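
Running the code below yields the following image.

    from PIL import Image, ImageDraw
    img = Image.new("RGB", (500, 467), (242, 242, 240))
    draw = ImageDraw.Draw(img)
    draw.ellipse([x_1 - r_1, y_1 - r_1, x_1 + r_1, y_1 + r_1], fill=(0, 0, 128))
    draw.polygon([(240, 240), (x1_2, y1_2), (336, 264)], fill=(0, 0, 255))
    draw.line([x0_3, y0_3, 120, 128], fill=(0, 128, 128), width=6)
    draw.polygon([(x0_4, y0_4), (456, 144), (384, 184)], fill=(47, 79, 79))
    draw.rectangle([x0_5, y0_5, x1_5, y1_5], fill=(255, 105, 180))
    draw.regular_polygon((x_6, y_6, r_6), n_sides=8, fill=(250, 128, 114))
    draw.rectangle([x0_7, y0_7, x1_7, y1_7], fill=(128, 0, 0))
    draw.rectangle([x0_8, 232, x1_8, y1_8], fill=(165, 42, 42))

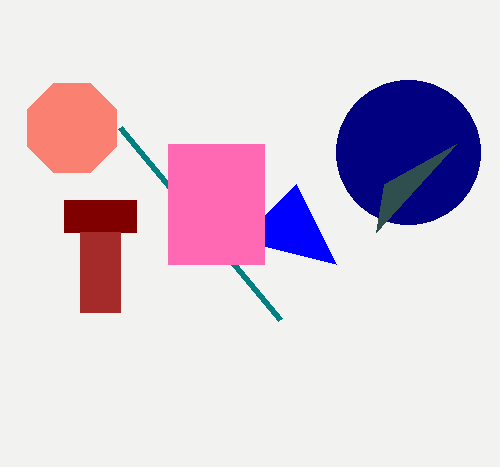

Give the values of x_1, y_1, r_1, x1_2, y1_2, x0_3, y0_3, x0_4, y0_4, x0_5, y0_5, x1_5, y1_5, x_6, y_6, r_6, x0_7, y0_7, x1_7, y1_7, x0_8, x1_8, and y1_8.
x_1 = 408
y_1 = 152
r_1 = 72
x1_2 = 296
y1_2 = 184
x0_3 = 280
y0_3 = 320
x0_4 = 376
y0_4 = 232
x0_5 = 168
y0_5 = 144
x1_5 = 264
y1_5 = 264
x_6 = 72
y_6 = 128
r_6 = 48
x0_7 = 64
y0_7 = 200
x1_7 = 136
y1_7 = 232
x0_8 = 80
x1_8 = 120
y1_8 = 312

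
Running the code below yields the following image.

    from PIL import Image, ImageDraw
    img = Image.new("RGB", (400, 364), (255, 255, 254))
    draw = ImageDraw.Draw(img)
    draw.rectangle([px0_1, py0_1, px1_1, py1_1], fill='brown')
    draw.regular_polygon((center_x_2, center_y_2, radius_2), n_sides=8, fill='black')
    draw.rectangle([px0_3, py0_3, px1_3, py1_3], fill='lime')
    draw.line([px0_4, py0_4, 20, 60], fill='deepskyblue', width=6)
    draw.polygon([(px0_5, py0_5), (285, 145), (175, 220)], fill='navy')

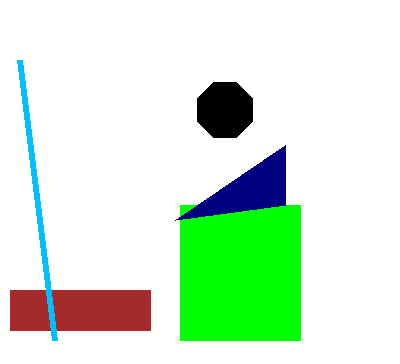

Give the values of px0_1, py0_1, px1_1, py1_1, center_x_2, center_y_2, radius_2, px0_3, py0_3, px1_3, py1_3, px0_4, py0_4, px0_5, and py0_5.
px0_1 = 10; py0_1 = 290; px1_1 = 150; py1_1 = 330; center_x_2 = 225; center_y_2 = 110; radius_2 = 30; px0_3 = 180; py0_3 = 205; px1_3 = 300; py1_3 = 340; px0_4 = 55; py0_4 = 340; px0_5 = 285; py0_5 = 205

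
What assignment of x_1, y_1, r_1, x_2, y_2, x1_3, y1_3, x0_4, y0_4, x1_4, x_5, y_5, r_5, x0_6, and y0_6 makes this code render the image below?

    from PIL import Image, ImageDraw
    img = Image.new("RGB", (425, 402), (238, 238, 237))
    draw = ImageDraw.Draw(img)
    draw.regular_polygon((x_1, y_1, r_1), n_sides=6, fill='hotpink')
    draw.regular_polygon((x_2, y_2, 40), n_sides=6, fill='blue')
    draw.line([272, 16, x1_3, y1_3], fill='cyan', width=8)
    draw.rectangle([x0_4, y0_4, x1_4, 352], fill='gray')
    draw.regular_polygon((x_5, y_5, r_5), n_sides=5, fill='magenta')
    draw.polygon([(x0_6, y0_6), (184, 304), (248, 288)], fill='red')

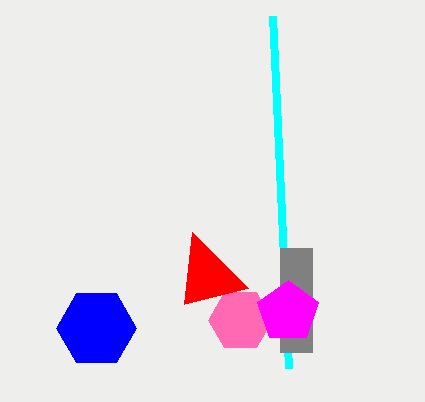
x_1 = 240; y_1 = 320; r_1 = 32; x_2 = 96; y_2 = 328; x1_3 = 288; y1_3 = 368; x0_4 = 280; y0_4 = 248; x1_4 = 312; x_5 = 288; y_5 = 312; r_5 = 32; x0_6 = 192; y0_6 = 232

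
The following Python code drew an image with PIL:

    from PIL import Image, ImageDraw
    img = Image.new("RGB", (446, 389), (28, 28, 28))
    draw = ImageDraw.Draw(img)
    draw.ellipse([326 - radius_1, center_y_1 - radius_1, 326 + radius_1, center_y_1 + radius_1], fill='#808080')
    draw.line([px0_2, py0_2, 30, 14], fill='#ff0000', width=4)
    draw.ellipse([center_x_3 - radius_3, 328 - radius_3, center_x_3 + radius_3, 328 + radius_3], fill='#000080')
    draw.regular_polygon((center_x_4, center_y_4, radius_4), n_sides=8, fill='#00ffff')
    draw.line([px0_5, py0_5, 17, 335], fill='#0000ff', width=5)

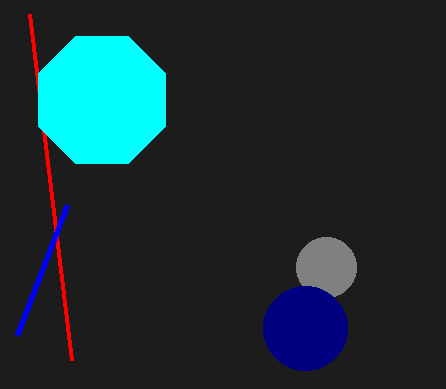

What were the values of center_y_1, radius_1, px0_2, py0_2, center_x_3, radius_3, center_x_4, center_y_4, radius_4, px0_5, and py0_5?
center_y_1 = 267, radius_1 = 30, px0_2 = 72, py0_2 = 360, center_x_3 = 305, radius_3 = 42, center_x_4 = 102, center_y_4 = 100, radius_4 = 69, px0_5 = 67, py0_5 = 205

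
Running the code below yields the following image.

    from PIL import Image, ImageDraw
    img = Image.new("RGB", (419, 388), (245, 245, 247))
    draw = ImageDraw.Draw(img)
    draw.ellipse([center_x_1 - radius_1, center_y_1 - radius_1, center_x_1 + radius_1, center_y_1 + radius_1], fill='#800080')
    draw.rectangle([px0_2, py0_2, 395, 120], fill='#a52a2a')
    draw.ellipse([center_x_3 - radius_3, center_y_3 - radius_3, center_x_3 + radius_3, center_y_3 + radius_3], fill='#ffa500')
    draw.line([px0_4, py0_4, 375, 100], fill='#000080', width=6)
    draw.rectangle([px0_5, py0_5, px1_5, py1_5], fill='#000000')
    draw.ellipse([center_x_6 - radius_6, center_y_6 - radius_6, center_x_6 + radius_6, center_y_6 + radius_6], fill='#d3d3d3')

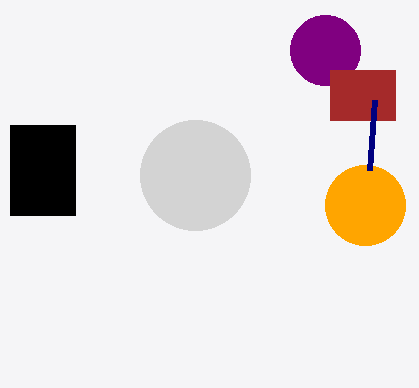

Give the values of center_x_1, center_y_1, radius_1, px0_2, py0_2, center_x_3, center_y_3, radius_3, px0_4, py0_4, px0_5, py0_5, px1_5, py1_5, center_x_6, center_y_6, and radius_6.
center_x_1 = 325
center_y_1 = 50
radius_1 = 35
px0_2 = 330
py0_2 = 70
center_x_3 = 365
center_y_3 = 205
radius_3 = 40
px0_4 = 370
py0_4 = 170
px0_5 = 10
py0_5 = 125
px1_5 = 75
py1_5 = 215
center_x_6 = 195
center_y_6 = 175
radius_6 = 55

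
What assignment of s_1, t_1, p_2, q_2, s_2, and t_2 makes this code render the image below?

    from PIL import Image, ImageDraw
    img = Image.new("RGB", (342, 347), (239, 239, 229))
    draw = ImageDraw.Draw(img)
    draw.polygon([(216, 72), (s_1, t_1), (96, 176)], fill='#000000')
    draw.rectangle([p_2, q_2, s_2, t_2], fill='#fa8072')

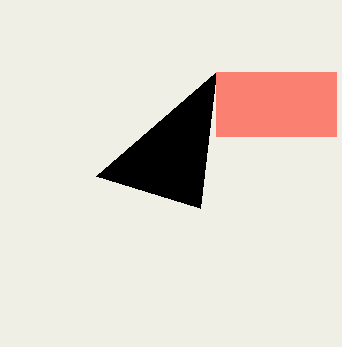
s_1 = 200
t_1 = 208
p_2 = 216
q_2 = 72
s_2 = 336
t_2 = 136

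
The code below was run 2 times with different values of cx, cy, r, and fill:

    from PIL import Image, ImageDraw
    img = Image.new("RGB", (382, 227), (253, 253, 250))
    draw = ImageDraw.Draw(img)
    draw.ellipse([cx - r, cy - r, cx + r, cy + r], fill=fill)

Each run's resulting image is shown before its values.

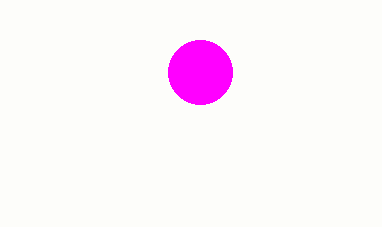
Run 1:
cx = 200, cy = 72, r = 32, fill = 'magenta'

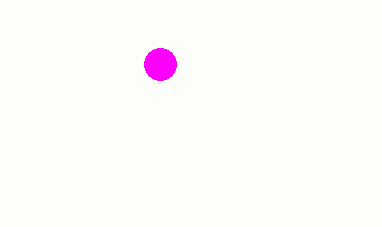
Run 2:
cx = 160; cy = 64; r = 16; fill = 'magenta'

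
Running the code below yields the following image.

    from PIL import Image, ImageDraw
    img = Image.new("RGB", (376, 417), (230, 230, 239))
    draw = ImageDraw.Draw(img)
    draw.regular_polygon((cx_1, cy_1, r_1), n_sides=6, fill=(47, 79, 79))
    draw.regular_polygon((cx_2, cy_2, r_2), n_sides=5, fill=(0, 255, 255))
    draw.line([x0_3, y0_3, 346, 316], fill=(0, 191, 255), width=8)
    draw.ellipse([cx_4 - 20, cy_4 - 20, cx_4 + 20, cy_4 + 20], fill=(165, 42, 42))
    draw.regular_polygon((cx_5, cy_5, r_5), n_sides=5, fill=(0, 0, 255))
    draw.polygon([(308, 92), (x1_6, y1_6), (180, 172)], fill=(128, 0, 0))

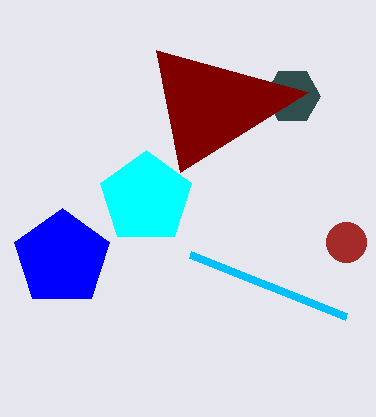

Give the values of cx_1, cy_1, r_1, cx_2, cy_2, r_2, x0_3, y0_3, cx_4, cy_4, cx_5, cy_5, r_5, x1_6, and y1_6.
cx_1 = 292
cy_1 = 96
r_1 = 28
cx_2 = 146
cy_2 = 198
r_2 = 48
x0_3 = 190
y0_3 = 254
cx_4 = 346
cy_4 = 242
cx_5 = 62
cy_5 = 258
r_5 = 50
x1_6 = 156
y1_6 = 50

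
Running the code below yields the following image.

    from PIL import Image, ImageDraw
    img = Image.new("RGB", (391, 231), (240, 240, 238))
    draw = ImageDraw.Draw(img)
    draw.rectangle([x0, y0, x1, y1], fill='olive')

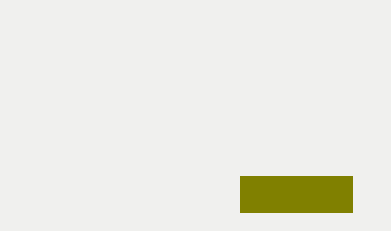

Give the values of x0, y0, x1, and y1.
x0 = 240, y0 = 176, x1 = 352, y1 = 212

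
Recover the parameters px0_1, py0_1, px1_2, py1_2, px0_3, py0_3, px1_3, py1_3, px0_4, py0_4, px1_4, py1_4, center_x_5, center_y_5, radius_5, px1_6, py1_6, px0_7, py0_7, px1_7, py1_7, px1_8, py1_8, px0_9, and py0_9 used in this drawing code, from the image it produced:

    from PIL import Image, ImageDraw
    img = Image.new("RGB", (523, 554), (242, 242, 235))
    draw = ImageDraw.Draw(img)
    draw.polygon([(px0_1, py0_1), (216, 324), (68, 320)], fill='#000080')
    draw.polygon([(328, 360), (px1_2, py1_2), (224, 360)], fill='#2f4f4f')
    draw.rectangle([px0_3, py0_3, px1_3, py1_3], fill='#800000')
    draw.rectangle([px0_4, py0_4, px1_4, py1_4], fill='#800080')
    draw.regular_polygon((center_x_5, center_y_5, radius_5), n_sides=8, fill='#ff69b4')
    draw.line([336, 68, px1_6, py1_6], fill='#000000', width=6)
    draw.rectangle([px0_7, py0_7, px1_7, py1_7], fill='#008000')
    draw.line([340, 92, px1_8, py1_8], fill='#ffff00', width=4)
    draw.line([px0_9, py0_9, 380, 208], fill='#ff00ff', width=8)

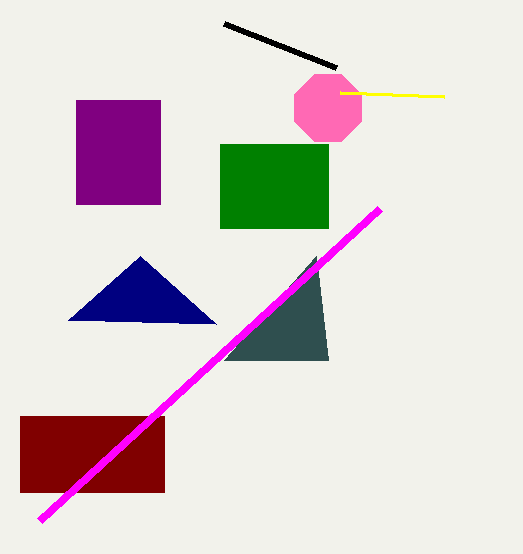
px0_1 = 140
py0_1 = 256
px1_2 = 316
py1_2 = 256
px0_3 = 20
py0_3 = 416
px1_3 = 164
py1_3 = 492
px0_4 = 76
py0_4 = 100
px1_4 = 160
py1_4 = 204
center_x_5 = 328
center_y_5 = 108
radius_5 = 36
px1_6 = 224
py1_6 = 24
px0_7 = 220
py0_7 = 144
px1_7 = 328
py1_7 = 228
px1_8 = 444
py1_8 = 96
px0_9 = 40
py0_9 = 520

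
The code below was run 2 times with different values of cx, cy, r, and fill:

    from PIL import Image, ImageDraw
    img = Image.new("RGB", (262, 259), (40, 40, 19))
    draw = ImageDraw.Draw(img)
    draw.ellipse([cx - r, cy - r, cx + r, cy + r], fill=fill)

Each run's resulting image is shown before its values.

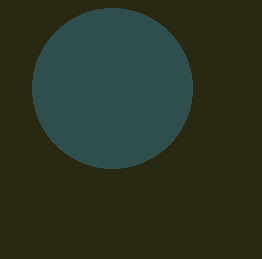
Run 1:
cx = 112, cy = 88, r = 80, fill = 'darkslategray'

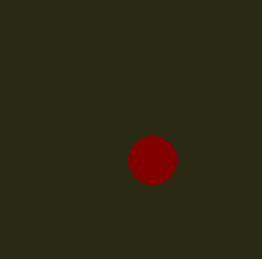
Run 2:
cx = 152, cy = 160, r = 24, fill = 'maroon'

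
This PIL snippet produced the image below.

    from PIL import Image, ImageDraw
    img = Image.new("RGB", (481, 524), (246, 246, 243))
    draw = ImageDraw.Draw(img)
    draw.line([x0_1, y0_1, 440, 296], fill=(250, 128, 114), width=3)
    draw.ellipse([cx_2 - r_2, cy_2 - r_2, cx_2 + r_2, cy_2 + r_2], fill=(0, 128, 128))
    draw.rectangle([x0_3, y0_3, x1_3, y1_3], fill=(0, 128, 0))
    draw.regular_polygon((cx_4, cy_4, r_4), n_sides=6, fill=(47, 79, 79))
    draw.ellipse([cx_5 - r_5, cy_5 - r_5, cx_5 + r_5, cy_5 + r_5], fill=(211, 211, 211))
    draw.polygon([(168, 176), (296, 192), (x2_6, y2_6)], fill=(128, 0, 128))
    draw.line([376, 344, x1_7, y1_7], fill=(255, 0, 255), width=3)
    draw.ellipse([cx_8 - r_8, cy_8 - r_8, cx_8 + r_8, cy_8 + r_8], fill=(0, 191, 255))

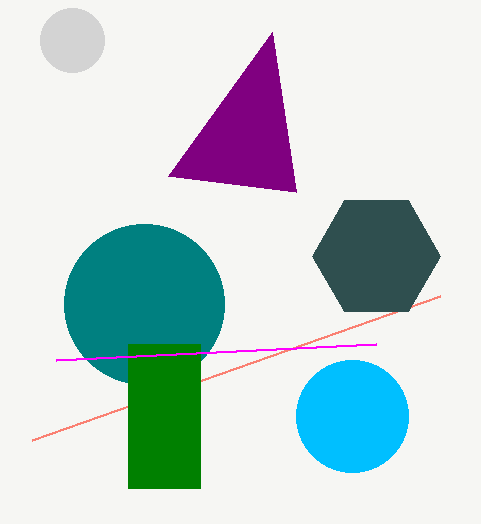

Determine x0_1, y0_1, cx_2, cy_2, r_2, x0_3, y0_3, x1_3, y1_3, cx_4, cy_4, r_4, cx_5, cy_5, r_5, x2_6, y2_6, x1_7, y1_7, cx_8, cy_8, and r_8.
x0_1 = 32
y0_1 = 440
cx_2 = 144
cy_2 = 304
r_2 = 80
x0_3 = 128
y0_3 = 344
x1_3 = 200
y1_3 = 488
cx_4 = 376
cy_4 = 256
r_4 = 64
cx_5 = 72
cy_5 = 40
r_5 = 32
x2_6 = 272
y2_6 = 32
x1_7 = 56
y1_7 = 360
cx_8 = 352
cy_8 = 416
r_8 = 56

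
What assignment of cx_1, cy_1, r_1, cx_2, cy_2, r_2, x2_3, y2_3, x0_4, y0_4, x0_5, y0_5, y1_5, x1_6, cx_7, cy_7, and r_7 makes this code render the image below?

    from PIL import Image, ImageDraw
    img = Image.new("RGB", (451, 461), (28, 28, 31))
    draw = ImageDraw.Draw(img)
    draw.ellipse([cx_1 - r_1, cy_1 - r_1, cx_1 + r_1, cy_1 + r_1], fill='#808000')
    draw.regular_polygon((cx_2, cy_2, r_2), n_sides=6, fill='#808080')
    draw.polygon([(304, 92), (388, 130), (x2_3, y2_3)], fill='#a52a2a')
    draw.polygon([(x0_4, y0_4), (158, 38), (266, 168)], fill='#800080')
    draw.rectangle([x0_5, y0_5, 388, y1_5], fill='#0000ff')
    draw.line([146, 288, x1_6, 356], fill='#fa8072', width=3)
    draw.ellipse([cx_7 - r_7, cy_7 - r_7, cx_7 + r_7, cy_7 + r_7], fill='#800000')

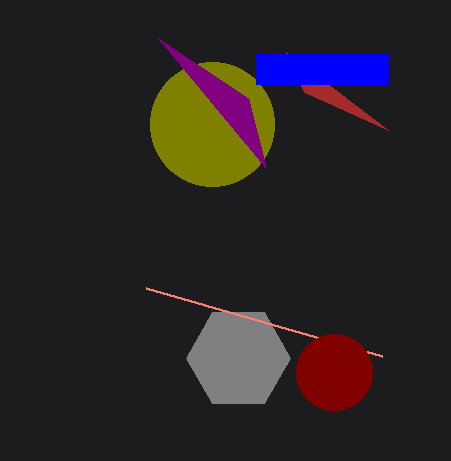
cx_1 = 212; cy_1 = 124; r_1 = 62; cx_2 = 238; cy_2 = 358; r_2 = 52; x2_3 = 286; y2_3 = 52; x0_4 = 248; y0_4 = 98; x0_5 = 256; y0_5 = 54; y1_5 = 84; x1_6 = 382; cx_7 = 334; cy_7 = 372; r_7 = 38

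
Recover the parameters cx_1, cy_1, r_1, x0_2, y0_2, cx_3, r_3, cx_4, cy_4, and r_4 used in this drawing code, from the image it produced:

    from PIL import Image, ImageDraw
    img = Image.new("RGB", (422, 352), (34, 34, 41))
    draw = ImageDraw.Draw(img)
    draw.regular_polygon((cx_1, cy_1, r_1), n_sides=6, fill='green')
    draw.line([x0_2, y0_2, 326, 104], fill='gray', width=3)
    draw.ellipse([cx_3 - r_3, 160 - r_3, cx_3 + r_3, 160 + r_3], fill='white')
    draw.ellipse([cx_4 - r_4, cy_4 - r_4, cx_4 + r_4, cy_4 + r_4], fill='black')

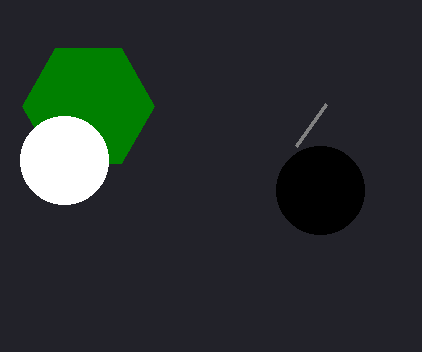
cx_1 = 88
cy_1 = 106
r_1 = 66
x0_2 = 296
y0_2 = 146
cx_3 = 64
r_3 = 44
cx_4 = 320
cy_4 = 190
r_4 = 44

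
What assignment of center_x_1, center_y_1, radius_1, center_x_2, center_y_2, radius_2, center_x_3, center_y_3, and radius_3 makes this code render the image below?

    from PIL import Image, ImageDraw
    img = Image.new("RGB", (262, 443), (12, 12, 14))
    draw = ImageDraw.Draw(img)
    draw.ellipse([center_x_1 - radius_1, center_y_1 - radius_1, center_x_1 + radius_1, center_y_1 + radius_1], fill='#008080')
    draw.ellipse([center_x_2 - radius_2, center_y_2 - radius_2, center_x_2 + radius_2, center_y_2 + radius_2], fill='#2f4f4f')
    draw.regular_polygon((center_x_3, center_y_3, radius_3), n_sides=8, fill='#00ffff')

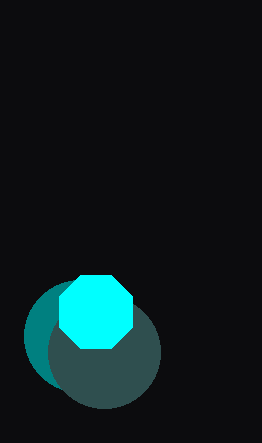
center_x_1 = 80
center_y_1 = 336
radius_1 = 56
center_x_2 = 104
center_y_2 = 352
radius_2 = 56
center_x_3 = 96
center_y_3 = 312
radius_3 = 40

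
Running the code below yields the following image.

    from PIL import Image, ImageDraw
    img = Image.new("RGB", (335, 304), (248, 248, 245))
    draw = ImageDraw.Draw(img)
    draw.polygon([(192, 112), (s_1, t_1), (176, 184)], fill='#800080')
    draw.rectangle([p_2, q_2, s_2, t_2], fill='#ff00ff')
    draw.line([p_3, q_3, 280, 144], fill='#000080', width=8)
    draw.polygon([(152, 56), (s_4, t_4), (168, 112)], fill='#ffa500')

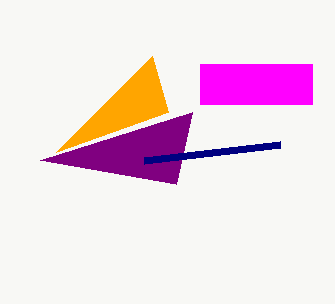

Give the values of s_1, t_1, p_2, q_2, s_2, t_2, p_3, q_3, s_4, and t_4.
s_1 = 40; t_1 = 160; p_2 = 200; q_2 = 64; s_2 = 312; t_2 = 104; p_3 = 144; q_3 = 160; s_4 = 56; t_4 = 152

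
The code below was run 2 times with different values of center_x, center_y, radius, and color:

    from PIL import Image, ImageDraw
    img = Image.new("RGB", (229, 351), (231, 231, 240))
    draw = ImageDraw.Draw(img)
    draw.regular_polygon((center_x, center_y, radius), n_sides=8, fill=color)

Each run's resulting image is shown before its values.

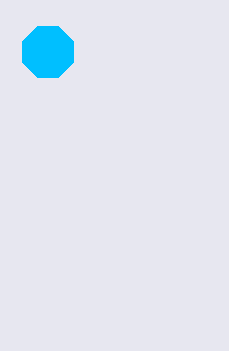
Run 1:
center_x = 48
center_y = 52
radius = 28
color = 'deepskyblue'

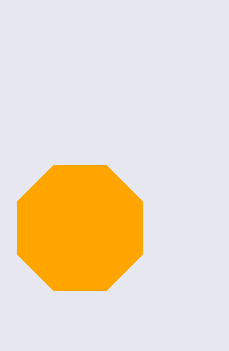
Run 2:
center_x = 80, center_y = 228, radius = 68, color = 'orange'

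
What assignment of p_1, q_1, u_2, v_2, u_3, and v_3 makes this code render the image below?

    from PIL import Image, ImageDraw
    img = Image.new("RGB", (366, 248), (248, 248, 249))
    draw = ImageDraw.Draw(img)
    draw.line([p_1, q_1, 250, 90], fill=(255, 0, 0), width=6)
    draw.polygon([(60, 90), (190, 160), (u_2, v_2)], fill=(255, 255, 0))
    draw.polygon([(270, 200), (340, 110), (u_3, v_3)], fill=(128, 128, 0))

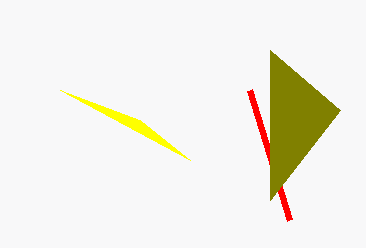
p_1 = 290; q_1 = 220; u_2 = 140; v_2 = 120; u_3 = 270; v_3 = 50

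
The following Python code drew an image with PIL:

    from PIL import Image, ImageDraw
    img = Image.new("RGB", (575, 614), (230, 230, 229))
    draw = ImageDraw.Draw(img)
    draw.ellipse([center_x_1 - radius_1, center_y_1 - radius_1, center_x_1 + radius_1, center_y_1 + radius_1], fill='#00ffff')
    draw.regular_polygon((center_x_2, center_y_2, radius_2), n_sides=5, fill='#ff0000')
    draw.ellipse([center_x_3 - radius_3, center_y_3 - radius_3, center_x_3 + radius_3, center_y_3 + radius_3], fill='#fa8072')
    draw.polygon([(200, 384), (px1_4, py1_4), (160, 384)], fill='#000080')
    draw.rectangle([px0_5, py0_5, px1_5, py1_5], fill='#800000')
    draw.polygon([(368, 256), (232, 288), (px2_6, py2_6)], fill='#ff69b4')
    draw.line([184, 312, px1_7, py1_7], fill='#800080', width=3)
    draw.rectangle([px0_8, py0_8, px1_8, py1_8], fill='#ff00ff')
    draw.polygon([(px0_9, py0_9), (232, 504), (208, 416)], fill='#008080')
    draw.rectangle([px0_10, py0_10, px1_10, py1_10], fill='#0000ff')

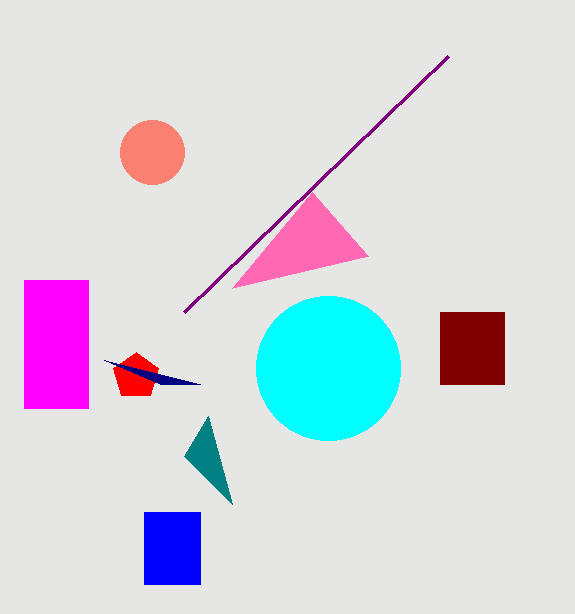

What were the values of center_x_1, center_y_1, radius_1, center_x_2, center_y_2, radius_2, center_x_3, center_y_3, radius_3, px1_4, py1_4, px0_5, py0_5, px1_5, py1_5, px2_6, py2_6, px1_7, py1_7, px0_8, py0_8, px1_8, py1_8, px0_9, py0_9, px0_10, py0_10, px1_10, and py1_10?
center_x_1 = 328, center_y_1 = 368, radius_1 = 72, center_x_2 = 136, center_y_2 = 376, radius_2 = 24, center_x_3 = 152, center_y_3 = 152, radius_3 = 32, px1_4 = 104, py1_4 = 360, px0_5 = 440, py0_5 = 312, px1_5 = 504, py1_5 = 384, px2_6 = 312, py2_6 = 192, px1_7 = 448, py1_7 = 56, px0_8 = 24, py0_8 = 280, px1_8 = 88, py1_8 = 408, px0_9 = 184, py0_9 = 456, px0_10 = 144, py0_10 = 512, px1_10 = 200, py1_10 = 584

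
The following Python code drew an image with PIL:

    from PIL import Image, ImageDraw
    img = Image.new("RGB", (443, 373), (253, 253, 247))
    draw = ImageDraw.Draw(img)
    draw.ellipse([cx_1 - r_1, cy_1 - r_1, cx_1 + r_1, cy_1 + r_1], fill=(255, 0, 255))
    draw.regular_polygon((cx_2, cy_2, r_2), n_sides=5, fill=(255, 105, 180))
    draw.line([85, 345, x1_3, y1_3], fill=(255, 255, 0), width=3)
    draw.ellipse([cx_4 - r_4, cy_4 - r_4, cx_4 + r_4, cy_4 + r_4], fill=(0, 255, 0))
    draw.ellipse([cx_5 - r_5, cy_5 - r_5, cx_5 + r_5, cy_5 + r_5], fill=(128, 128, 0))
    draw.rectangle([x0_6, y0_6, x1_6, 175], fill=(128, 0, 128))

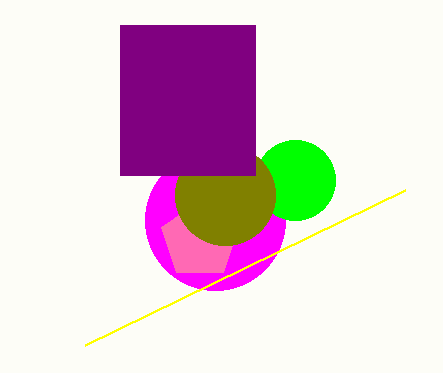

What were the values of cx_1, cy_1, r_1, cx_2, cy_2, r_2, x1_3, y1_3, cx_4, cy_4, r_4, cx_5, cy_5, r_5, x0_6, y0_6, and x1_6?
cx_1 = 215
cy_1 = 220
r_1 = 70
cx_2 = 200
cy_2 = 240
r_2 = 40
x1_3 = 405
y1_3 = 190
cx_4 = 295
cy_4 = 180
r_4 = 40
cx_5 = 225
cy_5 = 195
r_5 = 50
x0_6 = 120
y0_6 = 25
x1_6 = 255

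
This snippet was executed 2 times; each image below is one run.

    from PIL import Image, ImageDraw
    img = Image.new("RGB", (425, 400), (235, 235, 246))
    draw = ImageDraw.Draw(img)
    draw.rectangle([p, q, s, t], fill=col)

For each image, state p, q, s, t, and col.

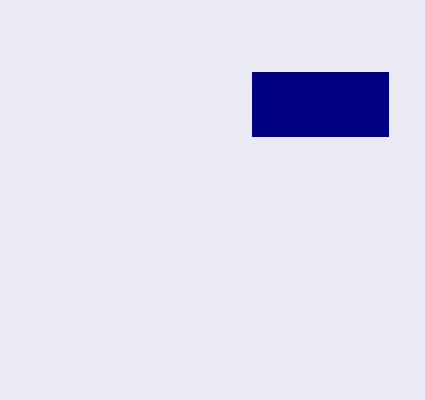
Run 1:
p = 252
q = 72
s = 388
t = 136
col = 'navy'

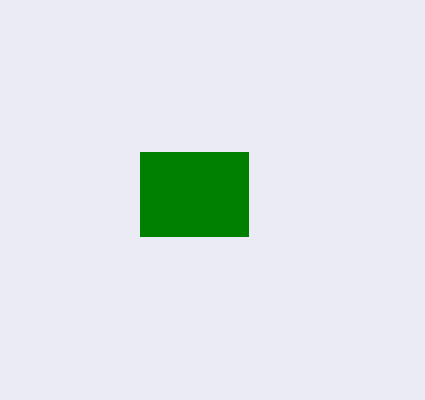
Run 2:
p = 140
q = 152
s = 248
t = 236
col = 'green'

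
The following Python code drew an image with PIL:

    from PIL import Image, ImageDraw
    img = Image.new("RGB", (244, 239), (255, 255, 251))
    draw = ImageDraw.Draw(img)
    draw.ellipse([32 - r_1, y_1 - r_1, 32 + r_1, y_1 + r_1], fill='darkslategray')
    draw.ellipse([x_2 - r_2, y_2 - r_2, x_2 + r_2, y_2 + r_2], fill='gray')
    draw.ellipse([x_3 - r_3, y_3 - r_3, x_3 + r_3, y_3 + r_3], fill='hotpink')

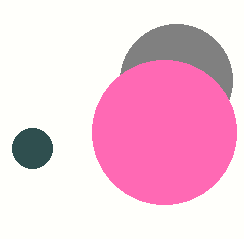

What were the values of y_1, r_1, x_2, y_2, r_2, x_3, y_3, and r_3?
y_1 = 148; r_1 = 20; x_2 = 176; y_2 = 80; r_2 = 56; x_3 = 164; y_3 = 132; r_3 = 72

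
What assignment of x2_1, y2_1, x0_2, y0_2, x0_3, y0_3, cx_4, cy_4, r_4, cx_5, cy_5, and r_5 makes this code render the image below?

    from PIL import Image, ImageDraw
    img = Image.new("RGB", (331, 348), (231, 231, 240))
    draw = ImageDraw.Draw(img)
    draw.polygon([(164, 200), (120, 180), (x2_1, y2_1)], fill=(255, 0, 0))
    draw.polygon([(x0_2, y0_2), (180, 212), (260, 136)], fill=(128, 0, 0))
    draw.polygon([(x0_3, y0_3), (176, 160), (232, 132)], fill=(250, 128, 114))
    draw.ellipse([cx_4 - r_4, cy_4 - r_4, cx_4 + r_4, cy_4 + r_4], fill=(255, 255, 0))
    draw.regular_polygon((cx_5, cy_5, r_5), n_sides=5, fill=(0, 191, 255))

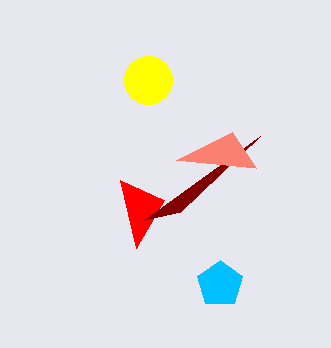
x2_1 = 136, y2_1 = 248, x0_2 = 144, y0_2 = 220, x0_3 = 256, y0_3 = 168, cx_4 = 148, cy_4 = 80, r_4 = 24, cx_5 = 220, cy_5 = 284, r_5 = 24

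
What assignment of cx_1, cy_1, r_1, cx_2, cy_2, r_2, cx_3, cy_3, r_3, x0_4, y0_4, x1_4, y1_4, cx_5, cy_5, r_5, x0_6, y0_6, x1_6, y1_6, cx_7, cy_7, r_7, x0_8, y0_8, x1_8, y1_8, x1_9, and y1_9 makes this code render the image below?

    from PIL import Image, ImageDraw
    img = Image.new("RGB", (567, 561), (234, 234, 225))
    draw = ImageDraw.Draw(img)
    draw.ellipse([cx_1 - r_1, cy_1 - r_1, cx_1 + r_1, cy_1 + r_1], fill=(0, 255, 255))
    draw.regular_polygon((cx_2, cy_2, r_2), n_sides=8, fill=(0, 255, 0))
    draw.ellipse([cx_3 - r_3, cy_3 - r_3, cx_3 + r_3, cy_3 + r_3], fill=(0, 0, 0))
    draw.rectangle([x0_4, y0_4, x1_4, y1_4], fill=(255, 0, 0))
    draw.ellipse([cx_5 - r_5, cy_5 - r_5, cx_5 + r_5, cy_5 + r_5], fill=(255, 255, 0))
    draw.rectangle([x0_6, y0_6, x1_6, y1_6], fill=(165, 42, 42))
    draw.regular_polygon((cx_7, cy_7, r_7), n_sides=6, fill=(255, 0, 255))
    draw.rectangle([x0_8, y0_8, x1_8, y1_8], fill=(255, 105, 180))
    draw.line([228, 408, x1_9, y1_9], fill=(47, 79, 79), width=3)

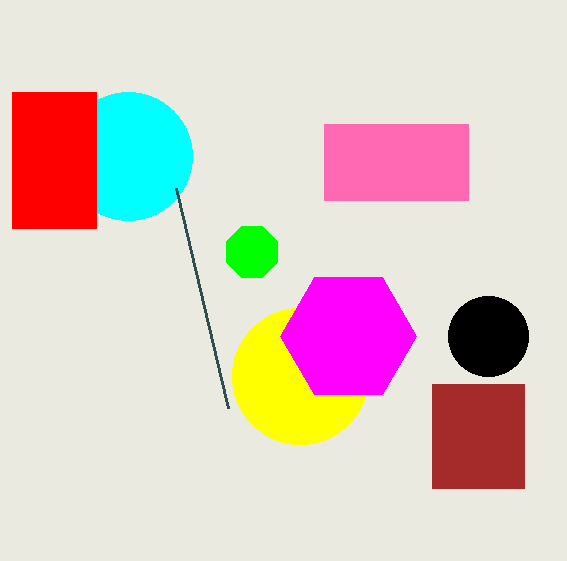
cx_1 = 128; cy_1 = 156; r_1 = 64; cx_2 = 252; cy_2 = 252; r_2 = 28; cx_3 = 488; cy_3 = 336; r_3 = 40; x0_4 = 12; y0_4 = 92; x1_4 = 96; y1_4 = 228; cx_5 = 300; cy_5 = 376; r_5 = 68; x0_6 = 432; y0_6 = 384; x1_6 = 524; y1_6 = 488; cx_7 = 348; cy_7 = 336; r_7 = 68; x0_8 = 324; y0_8 = 124; x1_8 = 468; y1_8 = 200; x1_9 = 176; y1_9 = 188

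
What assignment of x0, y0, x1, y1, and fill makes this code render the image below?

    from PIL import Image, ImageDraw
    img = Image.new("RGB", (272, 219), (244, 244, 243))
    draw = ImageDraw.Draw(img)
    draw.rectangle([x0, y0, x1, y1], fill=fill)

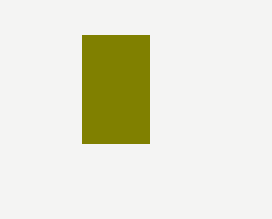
x0 = 82
y0 = 35
x1 = 149
y1 = 143
fill = 'olive'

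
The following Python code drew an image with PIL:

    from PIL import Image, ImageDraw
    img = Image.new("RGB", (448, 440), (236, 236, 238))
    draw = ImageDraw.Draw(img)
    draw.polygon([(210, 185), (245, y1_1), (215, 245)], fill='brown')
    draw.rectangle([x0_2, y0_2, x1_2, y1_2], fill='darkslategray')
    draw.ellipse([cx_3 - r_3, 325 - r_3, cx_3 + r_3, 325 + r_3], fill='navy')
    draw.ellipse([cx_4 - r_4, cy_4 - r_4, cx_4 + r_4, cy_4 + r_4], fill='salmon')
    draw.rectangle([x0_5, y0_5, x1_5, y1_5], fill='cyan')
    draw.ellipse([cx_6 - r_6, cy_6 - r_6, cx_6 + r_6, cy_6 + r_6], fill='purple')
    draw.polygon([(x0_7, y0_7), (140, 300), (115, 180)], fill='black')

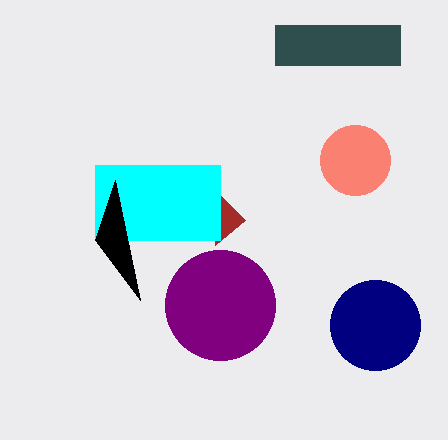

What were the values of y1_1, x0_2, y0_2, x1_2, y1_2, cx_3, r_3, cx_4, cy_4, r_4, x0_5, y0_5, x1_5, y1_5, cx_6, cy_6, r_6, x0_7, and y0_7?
y1_1 = 220; x0_2 = 275; y0_2 = 25; x1_2 = 400; y1_2 = 65; cx_3 = 375; r_3 = 45; cx_4 = 355; cy_4 = 160; r_4 = 35; x0_5 = 95; y0_5 = 165; x1_5 = 220; y1_5 = 240; cx_6 = 220; cy_6 = 305; r_6 = 55; x0_7 = 95; y0_7 = 240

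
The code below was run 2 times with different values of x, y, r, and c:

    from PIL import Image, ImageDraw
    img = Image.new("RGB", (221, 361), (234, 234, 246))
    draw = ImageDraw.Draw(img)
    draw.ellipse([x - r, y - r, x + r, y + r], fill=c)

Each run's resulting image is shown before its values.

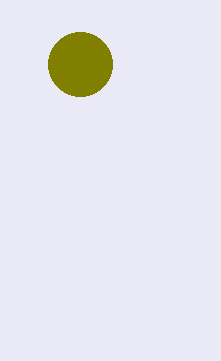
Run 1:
x = 80; y = 64; r = 32; c = 'olive'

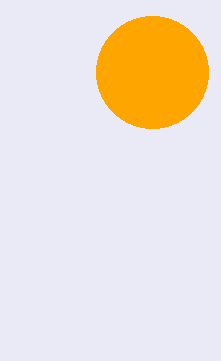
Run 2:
x = 152, y = 72, r = 56, c = 'orange'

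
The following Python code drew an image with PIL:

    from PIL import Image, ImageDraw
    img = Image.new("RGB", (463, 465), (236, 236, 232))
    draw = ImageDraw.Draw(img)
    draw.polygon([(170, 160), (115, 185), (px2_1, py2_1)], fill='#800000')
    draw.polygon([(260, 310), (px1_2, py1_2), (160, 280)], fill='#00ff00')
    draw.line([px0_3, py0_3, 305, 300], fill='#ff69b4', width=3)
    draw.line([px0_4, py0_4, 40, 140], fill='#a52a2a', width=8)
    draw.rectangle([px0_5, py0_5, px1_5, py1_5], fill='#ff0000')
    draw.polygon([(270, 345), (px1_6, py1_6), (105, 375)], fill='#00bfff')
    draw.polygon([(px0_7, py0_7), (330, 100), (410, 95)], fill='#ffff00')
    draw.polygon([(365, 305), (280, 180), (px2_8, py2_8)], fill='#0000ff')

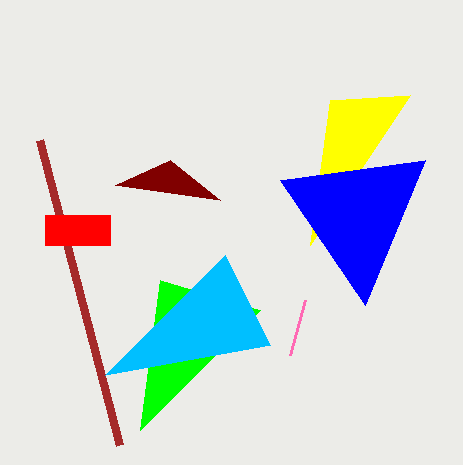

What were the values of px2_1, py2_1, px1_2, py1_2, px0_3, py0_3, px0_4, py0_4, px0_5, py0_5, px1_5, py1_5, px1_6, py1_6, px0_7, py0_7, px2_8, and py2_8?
px2_1 = 220
py2_1 = 200
px1_2 = 140
py1_2 = 430
px0_3 = 290
py0_3 = 355
px0_4 = 120
py0_4 = 445
px0_5 = 45
py0_5 = 215
px1_5 = 110
py1_5 = 245
px1_6 = 225
py1_6 = 255
px0_7 = 310
py0_7 = 245
px2_8 = 425
py2_8 = 160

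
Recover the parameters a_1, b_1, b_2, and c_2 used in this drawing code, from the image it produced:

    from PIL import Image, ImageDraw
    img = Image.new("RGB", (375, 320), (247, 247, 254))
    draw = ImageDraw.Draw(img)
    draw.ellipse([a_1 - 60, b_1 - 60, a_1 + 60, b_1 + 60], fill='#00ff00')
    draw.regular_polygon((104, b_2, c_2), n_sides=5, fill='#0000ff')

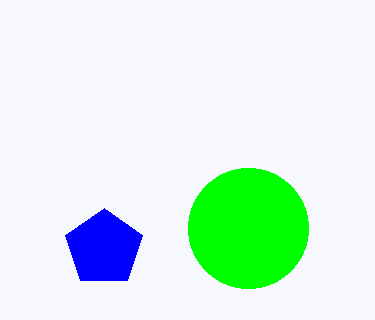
a_1 = 248, b_1 = 228, b_2 = 248, c_2 = 40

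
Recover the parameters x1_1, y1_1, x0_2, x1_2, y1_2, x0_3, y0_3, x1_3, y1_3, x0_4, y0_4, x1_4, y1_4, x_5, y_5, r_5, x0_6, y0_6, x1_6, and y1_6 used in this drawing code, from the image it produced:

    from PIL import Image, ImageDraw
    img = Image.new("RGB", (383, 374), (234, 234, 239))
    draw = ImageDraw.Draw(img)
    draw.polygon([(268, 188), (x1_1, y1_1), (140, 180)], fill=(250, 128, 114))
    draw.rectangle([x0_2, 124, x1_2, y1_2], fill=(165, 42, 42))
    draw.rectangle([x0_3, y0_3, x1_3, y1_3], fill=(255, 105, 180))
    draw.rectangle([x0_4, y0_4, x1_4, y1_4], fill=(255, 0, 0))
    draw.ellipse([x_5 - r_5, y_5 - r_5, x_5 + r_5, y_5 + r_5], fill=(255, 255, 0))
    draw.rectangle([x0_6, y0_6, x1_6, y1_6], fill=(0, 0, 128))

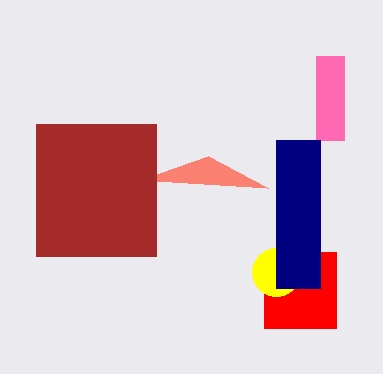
x1_1 = 208, y1_1 = 156, x0_2 = 36, x1_2 = 156, y1_2 = 256, x0_3 = 316, y0_3 = 56, x1_3 = 344, y1_3 = 140, x0_4 = 264, y0_4 = 252, x1_4 = 336, y1_4 = 328, x_5 = 276, y_5 = 272, r_5 = 24, x0_6 = 276, y0_6 = 140, x1_6 = 320, y1_6 = 288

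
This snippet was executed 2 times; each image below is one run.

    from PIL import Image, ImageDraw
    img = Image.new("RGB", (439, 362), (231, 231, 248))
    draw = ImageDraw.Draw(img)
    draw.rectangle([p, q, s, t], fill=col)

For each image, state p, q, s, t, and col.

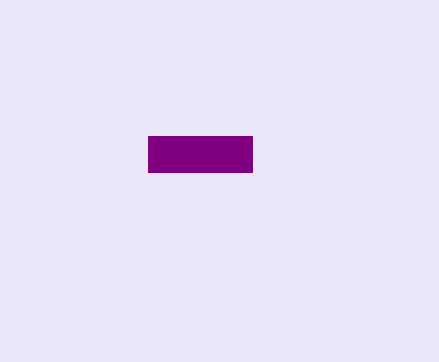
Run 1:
p = 148, q = 136, s = 252, t = 172, col = 'purple'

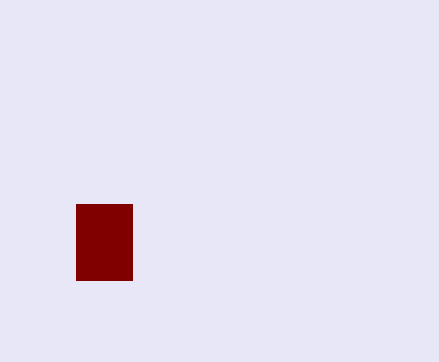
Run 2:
p = 76, q = 204, s = 132, t = 280, col = 'maroon'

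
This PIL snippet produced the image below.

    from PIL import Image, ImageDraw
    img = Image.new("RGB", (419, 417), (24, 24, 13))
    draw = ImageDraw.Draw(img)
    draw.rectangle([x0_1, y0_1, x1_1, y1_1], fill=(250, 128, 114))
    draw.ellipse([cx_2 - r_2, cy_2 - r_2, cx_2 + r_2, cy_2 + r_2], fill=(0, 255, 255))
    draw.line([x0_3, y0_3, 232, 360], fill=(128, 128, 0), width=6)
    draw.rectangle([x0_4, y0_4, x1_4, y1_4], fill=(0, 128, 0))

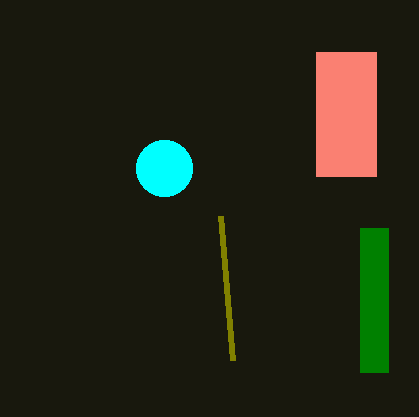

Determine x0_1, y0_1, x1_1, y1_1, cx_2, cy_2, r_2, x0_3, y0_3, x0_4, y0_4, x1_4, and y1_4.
x0_1 = 316, y0_1 = 52, x1_1 = 376, y1_1 = 176, cx_2 = 164, cy_2 = 168, r_2 = 28, x0_3 = 220, y0_3 = 216, x0_4 = 360, y0_4 = 228, x1_4 = 388, y1_4 = 372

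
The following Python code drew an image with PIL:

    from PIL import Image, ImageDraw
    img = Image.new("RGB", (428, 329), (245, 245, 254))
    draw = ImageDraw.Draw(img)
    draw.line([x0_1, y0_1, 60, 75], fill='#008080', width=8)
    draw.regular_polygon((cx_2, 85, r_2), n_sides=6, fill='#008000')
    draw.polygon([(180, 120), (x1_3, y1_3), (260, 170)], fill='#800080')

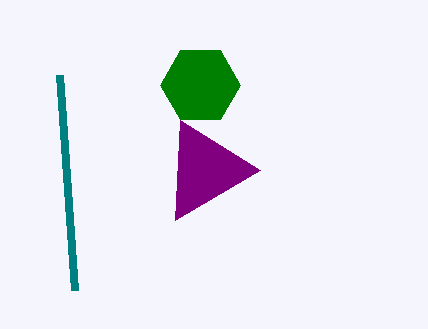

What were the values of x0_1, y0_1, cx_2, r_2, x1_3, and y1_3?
x0_1 = 75, y0_1 = 290, cx_2 = 200, r_2 = 40, x1_3 = 175, y1_3 = 220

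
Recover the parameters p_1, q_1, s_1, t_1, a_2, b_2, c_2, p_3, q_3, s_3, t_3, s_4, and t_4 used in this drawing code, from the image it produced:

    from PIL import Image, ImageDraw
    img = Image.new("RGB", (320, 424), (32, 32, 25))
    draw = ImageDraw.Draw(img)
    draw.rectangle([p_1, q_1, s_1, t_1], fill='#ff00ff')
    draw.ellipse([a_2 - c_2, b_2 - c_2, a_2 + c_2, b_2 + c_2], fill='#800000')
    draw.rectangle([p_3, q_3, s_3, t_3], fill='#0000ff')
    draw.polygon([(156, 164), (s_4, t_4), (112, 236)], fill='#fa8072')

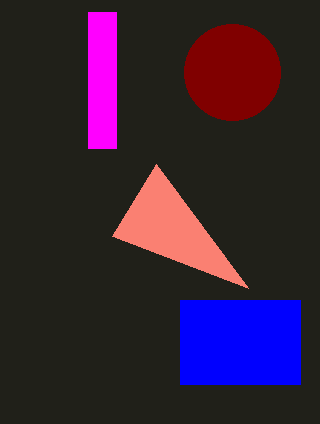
p_1 = 88, q_1 = 12, s_1 = 116, t_1 = 148, a_2 = 232, b_2 = 72, c_2 = 48, p_3 = 180, q_3 = 300, s_3 = 300, t_3 = 384, s_4 = 248, t_4 = 288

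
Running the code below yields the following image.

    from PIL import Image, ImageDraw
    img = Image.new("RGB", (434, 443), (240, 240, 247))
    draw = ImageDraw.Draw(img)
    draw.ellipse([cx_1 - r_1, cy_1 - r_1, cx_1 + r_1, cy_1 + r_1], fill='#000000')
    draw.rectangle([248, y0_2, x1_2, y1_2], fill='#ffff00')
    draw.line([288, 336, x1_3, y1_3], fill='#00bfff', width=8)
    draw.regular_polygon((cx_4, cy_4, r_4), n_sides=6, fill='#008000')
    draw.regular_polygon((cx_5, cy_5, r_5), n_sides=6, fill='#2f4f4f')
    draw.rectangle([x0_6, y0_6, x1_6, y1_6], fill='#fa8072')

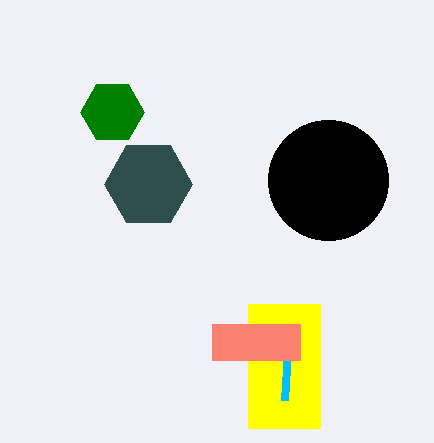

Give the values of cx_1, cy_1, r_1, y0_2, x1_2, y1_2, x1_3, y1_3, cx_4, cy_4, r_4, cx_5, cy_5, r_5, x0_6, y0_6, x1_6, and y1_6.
cx_1 = 328, cy_1 = 180, r_1 = 60, y0_2 = 304, x1_2 = 320, y1_2 = 428, x1_3 = 284, y1_3 = 400, cx_4 = 112, cy_4 = 112, r_4 = 32, cx_5 = 148, cy_5 = 184, r_5 = 44, x0_6 = 212, y0_6 = 324, x1_6 = 300, y1_6 = 360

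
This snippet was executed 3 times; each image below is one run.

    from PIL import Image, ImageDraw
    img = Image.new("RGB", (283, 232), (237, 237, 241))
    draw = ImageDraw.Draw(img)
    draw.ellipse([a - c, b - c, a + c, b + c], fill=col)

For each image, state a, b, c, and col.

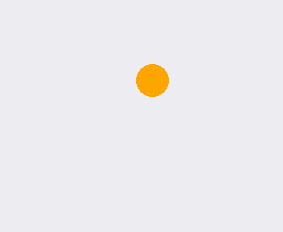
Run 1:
a = 152, b = 80, c = 16, col = 'orange'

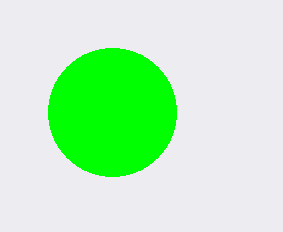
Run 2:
a = 112, b = 112, c = 64, col = 'lime'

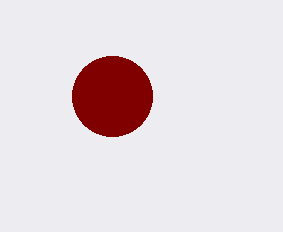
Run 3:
a = 112, b = 96, c = 40, col = 'maroon'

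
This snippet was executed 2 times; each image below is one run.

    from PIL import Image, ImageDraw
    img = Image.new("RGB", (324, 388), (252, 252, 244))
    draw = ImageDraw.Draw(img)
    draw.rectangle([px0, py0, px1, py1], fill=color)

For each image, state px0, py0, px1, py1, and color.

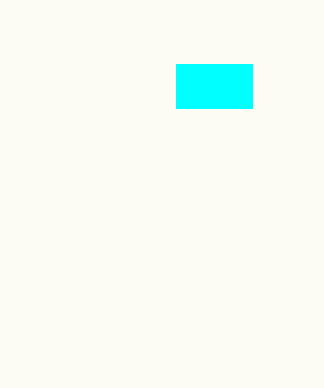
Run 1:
px0 = 176; py0 = 64; px1 = 252; py1 = 108; color = 'cyan'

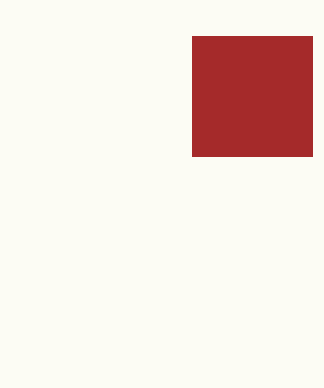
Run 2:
px0 = 192; py0 = 36; px1 = 312; py1 = 156; color = 'brown'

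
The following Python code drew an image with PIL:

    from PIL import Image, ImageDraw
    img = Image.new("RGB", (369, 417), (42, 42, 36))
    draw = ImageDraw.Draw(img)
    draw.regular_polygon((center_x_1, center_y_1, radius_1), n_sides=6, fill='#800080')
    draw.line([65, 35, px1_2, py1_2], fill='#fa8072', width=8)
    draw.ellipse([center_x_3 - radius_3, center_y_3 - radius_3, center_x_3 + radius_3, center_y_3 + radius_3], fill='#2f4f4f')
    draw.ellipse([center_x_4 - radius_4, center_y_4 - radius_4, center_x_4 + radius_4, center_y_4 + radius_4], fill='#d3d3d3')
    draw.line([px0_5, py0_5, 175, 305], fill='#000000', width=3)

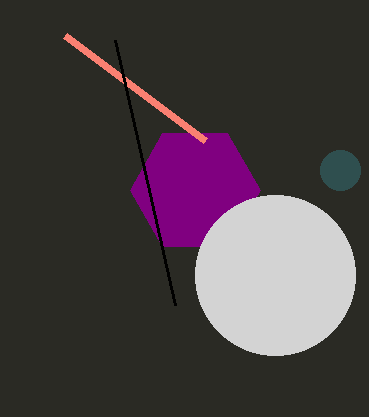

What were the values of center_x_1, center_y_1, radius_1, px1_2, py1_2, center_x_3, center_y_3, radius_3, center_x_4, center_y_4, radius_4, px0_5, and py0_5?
center_x_1 = 195, center_y_1 = 190, radius_1 = 65, px1_2 = 205, py1_2 = 140, center_x_3 = 340, center_y_3 = 170, radius_3 = 20, center_x_4 = 275, center_y_4 = 275, radius_4 = 80, px0_5 = 115, py0_5 = 40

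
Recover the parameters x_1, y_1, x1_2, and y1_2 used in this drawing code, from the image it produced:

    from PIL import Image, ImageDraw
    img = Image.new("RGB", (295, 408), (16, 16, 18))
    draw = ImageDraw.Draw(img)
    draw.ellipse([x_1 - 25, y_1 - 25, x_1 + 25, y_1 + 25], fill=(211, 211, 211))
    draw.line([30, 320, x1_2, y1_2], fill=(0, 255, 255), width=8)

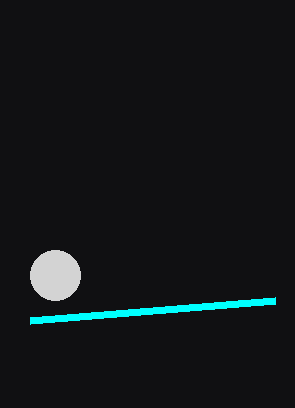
x_1 = 55
y_1 = 275
x1_2 = 275
y1_2 = 300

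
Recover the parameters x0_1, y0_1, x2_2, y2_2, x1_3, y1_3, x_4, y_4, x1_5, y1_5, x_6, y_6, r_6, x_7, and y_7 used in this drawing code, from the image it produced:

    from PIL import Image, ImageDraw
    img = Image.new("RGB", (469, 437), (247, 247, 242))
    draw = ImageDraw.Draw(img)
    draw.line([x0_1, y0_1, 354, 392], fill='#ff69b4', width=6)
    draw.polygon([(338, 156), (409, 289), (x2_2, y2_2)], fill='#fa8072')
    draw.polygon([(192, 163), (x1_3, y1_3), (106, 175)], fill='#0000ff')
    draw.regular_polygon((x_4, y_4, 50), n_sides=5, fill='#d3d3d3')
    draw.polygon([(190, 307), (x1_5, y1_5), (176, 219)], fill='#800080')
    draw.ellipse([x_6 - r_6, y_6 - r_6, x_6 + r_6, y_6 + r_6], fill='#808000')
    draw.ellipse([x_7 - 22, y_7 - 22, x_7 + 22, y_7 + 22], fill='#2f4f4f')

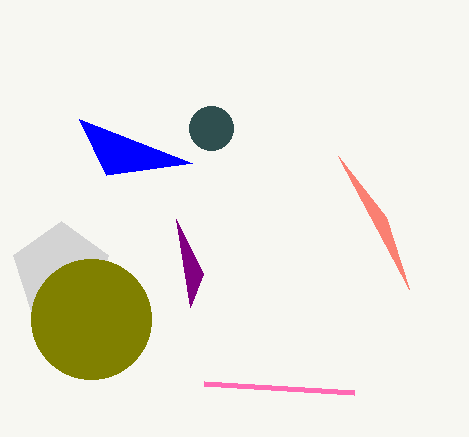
x0_1 = 204
y0_1 = 383
x2_2 = 386
y2_2 = 217
x1_3 = 79
y1_3 = 119
x_4 = 61
y_4 = 271
x1_5 = 203
y1_5 = 274
x_6 = 91
y_6 = 319
r_6 = 60
x_7 = 211
y_7 = 128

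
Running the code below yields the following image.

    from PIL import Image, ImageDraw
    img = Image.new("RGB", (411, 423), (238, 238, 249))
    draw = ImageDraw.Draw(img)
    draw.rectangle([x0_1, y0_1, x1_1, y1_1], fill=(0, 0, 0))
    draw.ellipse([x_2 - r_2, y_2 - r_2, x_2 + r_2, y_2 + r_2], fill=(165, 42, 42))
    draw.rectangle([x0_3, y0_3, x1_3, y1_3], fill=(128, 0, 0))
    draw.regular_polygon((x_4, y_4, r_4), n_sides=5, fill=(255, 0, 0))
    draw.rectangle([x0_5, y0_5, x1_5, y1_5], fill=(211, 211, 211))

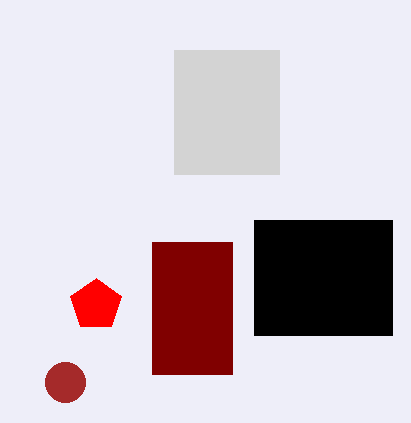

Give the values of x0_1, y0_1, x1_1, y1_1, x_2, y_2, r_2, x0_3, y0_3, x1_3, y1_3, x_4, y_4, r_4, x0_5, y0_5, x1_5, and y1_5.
x0_1 = 254
y0_1 = 220
x1_1 = 392
y1_1 = 335
x_2 = 65
y_2 = 382
r_2 = 20
x0_3 = 152
y0_3 = 242
x1_3 = 232
y1_3 = 374
x_4 = 96
y_4 = 305
r_4 = 27
x0_5 = 174
y0_5 = 50
x1_5 = 279
y1_5 = 174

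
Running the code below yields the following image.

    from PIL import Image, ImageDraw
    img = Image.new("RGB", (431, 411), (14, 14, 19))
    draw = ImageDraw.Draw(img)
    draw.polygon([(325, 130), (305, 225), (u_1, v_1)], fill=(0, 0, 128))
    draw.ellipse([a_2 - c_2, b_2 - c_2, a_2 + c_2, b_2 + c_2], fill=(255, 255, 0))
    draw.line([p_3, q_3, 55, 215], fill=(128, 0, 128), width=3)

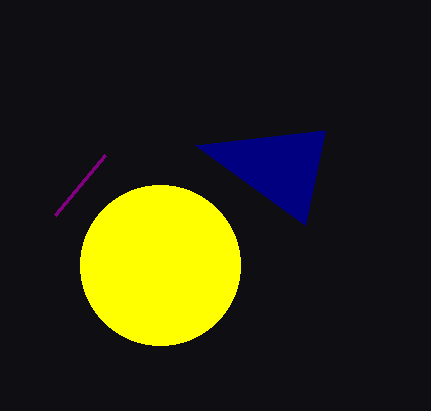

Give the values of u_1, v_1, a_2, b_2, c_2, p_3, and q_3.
u_1 = 195; v_1 = 145; a_2 = 160; b_2 = 265; c_2 = 80; p_3 = 105; q_3 = 155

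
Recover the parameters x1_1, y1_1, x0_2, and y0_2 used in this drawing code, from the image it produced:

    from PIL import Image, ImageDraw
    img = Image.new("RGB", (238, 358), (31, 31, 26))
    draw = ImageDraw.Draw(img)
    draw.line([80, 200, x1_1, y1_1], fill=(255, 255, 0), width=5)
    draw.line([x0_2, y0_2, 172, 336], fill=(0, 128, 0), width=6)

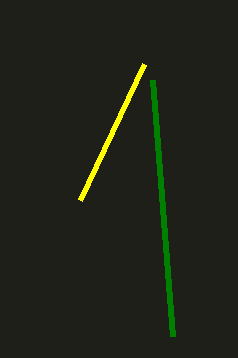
x1_1 = 144; y1_1 = 64; x0_2 = 152; y0_2 = 80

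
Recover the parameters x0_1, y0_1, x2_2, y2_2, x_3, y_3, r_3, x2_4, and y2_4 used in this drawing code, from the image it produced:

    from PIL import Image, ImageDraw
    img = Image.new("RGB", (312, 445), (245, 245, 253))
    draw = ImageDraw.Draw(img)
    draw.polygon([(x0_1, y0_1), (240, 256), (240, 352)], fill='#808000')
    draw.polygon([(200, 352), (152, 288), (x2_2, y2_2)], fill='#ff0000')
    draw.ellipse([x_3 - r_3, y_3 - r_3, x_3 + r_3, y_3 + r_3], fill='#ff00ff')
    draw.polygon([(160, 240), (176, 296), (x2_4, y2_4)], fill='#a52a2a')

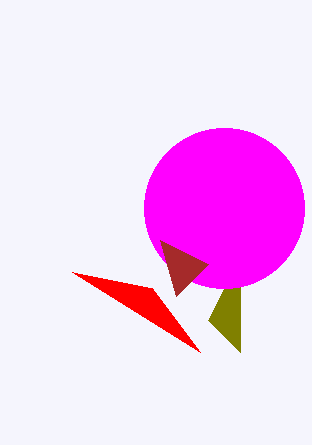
x0_1 = 208
y0_1 = 320
x2_2 = 72
y2_2 = 272
x_3 = 224
y_3 = 208
r_3 = 80
x2_4 = 208
y2_4 = 264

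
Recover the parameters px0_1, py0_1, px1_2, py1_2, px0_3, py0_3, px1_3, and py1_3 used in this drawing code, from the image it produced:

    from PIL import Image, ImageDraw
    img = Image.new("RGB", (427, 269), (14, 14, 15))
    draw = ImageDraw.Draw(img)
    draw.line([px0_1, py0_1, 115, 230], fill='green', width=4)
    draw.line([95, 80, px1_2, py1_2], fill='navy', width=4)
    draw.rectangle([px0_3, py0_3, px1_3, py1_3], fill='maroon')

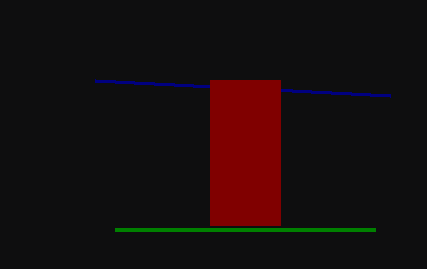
px0_1 = 375; py0_1 = 230; px1_2 = 390; py1_2 = 95; px0_3 = 210; py0_3 = 80; px1_3 = 280; py1_3 = 225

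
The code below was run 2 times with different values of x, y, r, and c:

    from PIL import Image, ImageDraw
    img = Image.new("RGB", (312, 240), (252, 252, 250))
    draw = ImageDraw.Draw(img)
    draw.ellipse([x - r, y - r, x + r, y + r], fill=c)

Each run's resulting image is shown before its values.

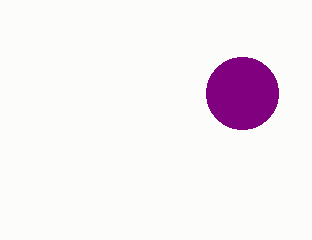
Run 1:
x = 242; y = 93; r = 36; c = 'purple'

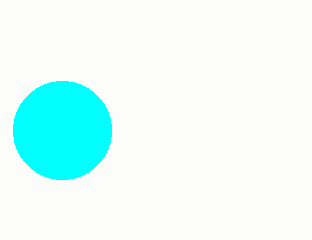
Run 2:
x = 62, y = 130, r = 49, c = 'cyan'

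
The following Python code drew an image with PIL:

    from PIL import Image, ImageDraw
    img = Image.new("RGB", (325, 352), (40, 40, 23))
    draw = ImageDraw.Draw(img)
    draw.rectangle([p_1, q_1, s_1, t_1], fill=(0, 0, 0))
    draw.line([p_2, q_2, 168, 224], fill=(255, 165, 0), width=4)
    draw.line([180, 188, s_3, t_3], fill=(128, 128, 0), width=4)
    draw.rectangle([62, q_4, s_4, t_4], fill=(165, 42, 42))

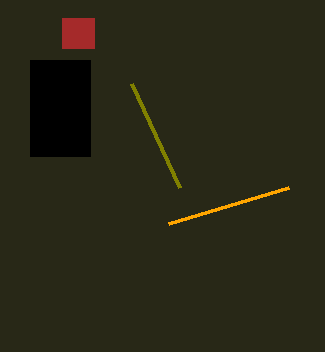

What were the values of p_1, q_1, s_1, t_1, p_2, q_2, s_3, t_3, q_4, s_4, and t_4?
p_1 = 30, q_1 = 60, s_1 = 90, t_1 = 156, p_2 = 288, q_2 = 188, s_3 = 132, t_3 = 84, q_4 = 18, s_4 = 94, t_4 = 48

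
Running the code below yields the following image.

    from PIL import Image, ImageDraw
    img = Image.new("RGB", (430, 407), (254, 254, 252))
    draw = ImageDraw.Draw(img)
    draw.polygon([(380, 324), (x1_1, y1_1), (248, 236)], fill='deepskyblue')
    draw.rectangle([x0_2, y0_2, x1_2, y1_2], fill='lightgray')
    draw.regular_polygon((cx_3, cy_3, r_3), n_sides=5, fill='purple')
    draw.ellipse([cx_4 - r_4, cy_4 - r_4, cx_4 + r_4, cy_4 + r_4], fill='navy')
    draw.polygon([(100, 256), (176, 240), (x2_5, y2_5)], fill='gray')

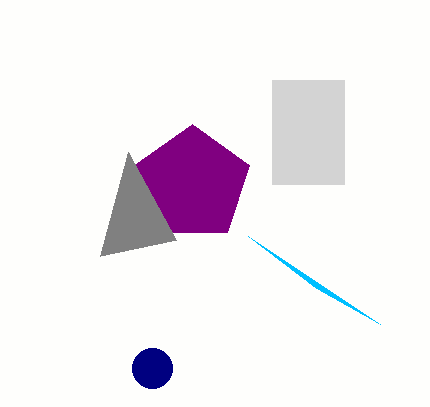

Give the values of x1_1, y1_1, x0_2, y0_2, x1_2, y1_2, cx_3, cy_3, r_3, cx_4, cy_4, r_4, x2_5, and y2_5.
x1_1 = 316, y1_1 = 288, x0_2 = 272, y0_2 = 80, x1_2 = 344, y1_2 = 184, cx_3 = 192, cy_3 = 184, r_3 = 60, cx_4 = 152, cy_4 = 368, r_4 = 20, x2_5 = 128, y2_5 = 152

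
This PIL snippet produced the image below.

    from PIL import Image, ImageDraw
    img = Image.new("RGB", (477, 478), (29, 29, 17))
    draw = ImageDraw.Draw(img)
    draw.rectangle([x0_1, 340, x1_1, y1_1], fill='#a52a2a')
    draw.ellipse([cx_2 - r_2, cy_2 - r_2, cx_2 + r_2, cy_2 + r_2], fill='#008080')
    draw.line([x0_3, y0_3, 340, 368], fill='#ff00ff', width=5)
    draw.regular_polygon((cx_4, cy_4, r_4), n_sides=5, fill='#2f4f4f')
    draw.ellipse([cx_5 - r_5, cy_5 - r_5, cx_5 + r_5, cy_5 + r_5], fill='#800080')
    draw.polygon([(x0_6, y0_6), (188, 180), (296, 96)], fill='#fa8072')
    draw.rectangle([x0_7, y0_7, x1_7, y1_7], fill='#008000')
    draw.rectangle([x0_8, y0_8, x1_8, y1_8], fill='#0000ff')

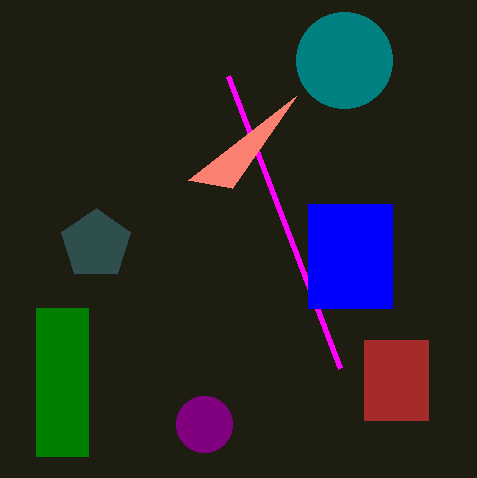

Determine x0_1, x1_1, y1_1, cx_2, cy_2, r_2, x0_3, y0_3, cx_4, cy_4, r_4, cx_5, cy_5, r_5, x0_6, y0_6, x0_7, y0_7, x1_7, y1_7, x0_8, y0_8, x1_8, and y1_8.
x0_1 = 364, x1_1 = 428, y1_1 = 420, cx_2 = 344, cy_2 = 60, r_2 = 48, x0_3 = 228, y0_3 = 76, cx_4 = 96, cy_4 = 244, r_4 = 36, cx_5 = 204, cy_5 = 424, r_5 = 28, x0_6 = 232, y0_6 = 188, x0_7 = 36, y0_7 = 308, x1_7 = 88, y1_7 = 456, x0_8 = 308, y0_8 = 204, x1_8 = 392, y1_8 = 308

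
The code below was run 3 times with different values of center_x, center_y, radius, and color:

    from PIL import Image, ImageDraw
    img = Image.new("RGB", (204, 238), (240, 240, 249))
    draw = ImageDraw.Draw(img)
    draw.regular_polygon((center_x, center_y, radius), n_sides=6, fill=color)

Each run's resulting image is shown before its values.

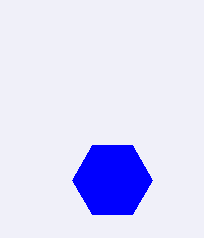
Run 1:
center_x = 112; center_y = 180; radius = 40; color = 'blue'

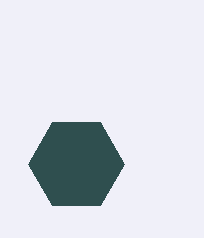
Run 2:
center_x = 76; center_y = 164; radius = 48; color = 'darkslategray'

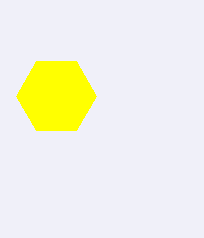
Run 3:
center_x = 56; center_y = 96; radius = 40; color = 'yellow'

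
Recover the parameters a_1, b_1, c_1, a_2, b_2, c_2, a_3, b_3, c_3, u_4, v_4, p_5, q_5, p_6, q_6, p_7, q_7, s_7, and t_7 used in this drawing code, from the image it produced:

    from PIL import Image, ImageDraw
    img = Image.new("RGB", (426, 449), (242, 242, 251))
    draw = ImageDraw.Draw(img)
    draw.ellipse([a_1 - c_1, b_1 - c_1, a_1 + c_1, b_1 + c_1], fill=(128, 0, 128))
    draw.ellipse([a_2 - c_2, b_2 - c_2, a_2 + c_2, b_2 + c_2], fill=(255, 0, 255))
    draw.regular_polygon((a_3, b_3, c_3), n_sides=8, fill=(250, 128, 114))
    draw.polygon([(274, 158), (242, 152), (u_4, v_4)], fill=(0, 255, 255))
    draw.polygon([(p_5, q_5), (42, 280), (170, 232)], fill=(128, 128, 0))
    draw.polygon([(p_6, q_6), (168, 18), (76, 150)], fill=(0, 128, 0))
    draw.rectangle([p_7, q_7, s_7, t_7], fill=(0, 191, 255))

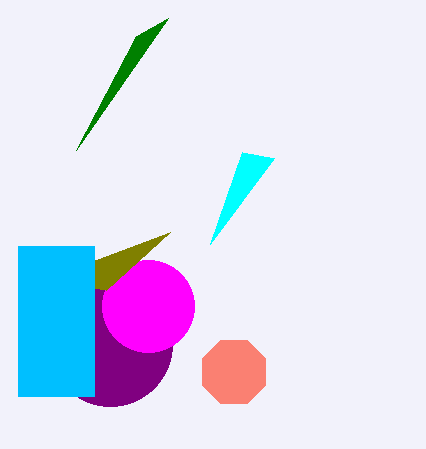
a_1 = 110
b_1 = 344
c_1 = 62
a_2 = 148
b_2 = 306
c_2 = 46
a_3 = 234
b_3 = 372
c_3 = 34
u_4 = 210
v_4 = 244
p_5 = 106
q_5 = 290
p_6 = 136
q_6 = 36
p_7 = 18
q_7 = 246
s_7 = 94
t_7 = 396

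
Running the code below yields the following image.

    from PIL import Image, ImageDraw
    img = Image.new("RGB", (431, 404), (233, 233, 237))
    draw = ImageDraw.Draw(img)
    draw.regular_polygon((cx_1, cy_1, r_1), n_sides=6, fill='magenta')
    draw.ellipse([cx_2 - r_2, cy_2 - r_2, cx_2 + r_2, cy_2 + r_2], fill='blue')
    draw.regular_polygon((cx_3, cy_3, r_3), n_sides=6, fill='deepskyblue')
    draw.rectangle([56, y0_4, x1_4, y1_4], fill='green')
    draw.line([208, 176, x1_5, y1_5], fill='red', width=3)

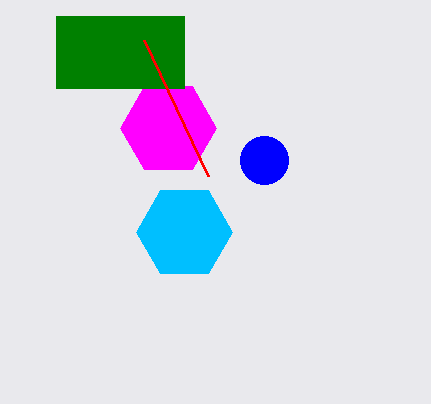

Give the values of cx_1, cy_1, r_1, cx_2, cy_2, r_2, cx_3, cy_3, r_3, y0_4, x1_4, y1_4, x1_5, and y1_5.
cx_1 = 168, cy_1 = 128, r_1 = 48, cx_2 = 264, cy_2 = 160, r_2 = 24, cx_3 = 184, cy_3 = 232, r_3 = 48, y0_4 = 16, x1_4 = 184, y1_4 = 88, x1_5 = 144, y1_5 = 40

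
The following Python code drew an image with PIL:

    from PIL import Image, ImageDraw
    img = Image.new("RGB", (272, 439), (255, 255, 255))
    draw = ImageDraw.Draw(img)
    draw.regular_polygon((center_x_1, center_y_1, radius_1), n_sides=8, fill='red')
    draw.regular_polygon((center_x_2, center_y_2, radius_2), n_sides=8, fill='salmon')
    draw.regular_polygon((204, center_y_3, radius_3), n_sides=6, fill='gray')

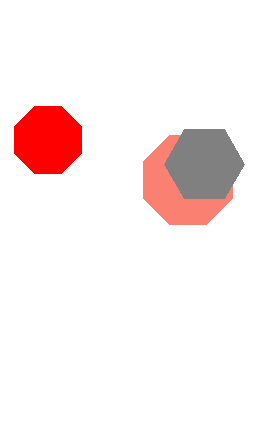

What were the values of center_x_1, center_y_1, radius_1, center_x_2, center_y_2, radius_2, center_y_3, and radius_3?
center_x_1 = 48
center_y_1 = 140
radius_1 = 36
center_x_2 = 188
center_y_2 = 180
radius_2 = 48
center_y_3 = 164
radius_3 = 40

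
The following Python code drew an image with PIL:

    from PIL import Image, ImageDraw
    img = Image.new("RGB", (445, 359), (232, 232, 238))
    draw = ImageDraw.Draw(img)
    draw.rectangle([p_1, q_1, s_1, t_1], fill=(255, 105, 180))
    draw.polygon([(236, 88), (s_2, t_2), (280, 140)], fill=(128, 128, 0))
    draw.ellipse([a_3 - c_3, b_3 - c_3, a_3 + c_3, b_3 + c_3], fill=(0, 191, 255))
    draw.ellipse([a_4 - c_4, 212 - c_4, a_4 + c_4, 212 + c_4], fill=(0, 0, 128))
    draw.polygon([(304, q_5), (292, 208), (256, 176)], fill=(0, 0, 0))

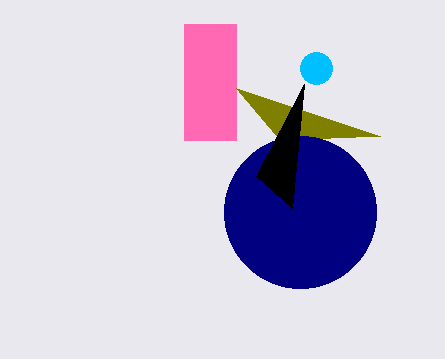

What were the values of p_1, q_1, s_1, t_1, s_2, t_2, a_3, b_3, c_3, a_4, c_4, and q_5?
p_1 = 184; q_1 = 24; s_1 = 236; t_1 = 140; s_2 = 380; t_2 = 136; a_3 = 316; b_3 = 68; c_3 = 16; a_4 = 300; c_4 = 76; q_5 = 84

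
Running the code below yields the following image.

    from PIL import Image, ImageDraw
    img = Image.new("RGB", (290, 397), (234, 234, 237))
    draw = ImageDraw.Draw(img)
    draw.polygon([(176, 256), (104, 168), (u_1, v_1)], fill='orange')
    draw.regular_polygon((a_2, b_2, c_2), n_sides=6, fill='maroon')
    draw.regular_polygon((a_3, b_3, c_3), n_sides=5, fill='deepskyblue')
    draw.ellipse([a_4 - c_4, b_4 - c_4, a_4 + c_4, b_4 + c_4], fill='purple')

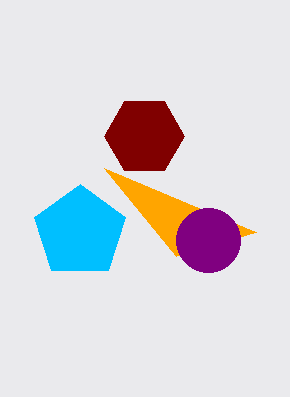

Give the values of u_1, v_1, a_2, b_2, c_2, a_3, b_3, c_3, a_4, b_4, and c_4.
u_1 = 256
v_1 = 232
a_2 = 144
b_2 = 136
c_2 = 40
a_3 = 80
b_3 = 232
c_3 = 48
a_4 = 208
b_4 = 240
c_4 = 32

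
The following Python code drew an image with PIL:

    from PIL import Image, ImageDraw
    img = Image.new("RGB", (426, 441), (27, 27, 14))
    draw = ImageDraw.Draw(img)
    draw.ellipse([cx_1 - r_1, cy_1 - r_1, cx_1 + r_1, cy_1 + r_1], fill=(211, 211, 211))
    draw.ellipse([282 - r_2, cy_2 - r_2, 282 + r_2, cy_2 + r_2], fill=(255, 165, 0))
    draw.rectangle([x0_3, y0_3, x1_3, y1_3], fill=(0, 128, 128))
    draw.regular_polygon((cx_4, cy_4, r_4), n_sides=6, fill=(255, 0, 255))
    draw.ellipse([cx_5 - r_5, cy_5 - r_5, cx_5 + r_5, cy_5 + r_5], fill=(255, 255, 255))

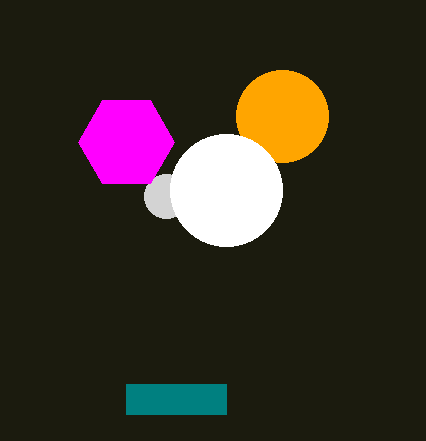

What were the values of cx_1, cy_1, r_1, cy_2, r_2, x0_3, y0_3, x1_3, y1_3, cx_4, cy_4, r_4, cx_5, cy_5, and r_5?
cx_1 = 166, cy_1 = 196, r_1 = 22, cy_2 = 116, r_2 = 46, x0_3 = 126, y0_3 = 384, x1_3 = 226, y1_3 = 414, cx_4 = 126, cy_4 = 142, r_4 = 48, cx_5 = 226, cy_5 = 190, r_5 = 56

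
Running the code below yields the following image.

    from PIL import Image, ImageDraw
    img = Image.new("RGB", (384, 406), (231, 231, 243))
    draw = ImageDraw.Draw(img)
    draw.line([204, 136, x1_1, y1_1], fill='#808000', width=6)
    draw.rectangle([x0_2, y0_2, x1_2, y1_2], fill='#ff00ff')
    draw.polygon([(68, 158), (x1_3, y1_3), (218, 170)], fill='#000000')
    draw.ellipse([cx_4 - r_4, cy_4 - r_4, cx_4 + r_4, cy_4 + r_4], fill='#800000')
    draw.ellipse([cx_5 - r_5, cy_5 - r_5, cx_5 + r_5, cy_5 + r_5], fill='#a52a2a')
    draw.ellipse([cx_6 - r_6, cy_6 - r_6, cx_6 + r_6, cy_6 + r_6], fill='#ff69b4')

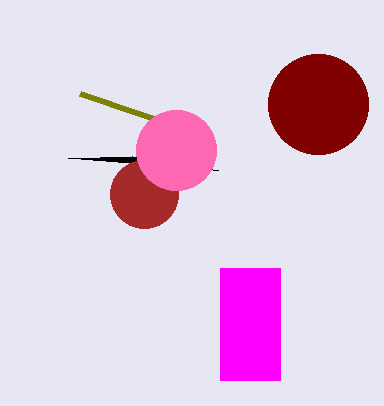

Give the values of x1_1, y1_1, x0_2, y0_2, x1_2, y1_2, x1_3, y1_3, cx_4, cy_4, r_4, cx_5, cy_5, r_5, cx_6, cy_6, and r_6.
x1_1 = 80
y1_1 = 94
x0_2 = 220
y0_2 = 268
x1_2 = 280
y1_2 = 380
x1_3 = 132
y1_3 = 156
cx_4 = 318
cy_4 = 104
r_4 = 50
cx_5 = 144
cy_5 = 194
r_5 = 34
cx_6 = 176
cy_6 = 150
r_6 = 40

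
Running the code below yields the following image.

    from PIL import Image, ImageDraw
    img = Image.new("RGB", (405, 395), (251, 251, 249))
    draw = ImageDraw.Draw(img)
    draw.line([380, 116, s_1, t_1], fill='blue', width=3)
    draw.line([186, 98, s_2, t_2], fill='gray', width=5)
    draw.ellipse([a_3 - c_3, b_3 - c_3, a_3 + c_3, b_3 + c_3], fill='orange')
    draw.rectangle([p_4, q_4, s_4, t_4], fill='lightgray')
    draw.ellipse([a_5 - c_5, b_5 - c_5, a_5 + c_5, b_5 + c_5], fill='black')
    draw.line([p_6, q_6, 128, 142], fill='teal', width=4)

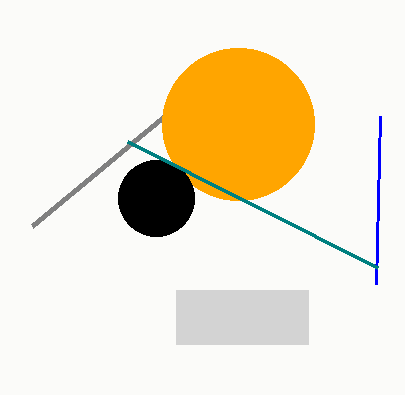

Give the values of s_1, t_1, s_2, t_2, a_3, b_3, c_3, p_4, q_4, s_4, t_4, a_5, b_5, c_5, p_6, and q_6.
s_1 = 376, t_1 = 284, s_2 = 32, t_2 = 226, a_3 = 238, b_3 = 124, c_3 = 76, p_4 = 176, q_4 = 290, s_4 = 308, t_4 = 344, a_5 = 156, b_5 = 198, c_5 = 38, p_6 = 378, q_6 = 268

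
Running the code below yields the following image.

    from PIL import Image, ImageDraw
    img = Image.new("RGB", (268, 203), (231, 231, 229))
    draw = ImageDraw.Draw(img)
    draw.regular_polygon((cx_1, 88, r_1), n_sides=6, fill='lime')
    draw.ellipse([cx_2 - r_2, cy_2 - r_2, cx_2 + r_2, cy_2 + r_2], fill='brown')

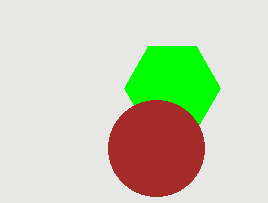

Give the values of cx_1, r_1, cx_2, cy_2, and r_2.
cx_1 = 172; r_1 = 48; cx_2 = 156; cy_2 = 148; r_2 = 48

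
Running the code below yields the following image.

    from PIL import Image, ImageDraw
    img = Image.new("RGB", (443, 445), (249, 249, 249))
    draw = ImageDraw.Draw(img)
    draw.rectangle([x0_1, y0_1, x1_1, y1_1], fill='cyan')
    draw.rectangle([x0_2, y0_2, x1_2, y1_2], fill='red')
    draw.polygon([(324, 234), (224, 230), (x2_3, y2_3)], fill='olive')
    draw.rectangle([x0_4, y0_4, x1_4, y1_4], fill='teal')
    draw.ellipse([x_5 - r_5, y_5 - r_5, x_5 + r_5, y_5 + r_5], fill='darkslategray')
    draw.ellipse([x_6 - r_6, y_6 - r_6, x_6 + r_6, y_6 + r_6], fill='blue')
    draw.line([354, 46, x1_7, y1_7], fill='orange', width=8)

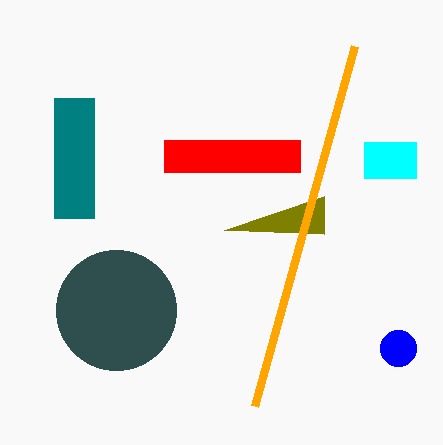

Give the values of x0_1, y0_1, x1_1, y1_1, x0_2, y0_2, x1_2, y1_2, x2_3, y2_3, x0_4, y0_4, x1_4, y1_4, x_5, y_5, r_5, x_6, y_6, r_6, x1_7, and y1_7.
x0_1 = 364, y0_1 = 142, x1_1 = 416, y1_1 = 178, x0_2 = 164, y0_2 = 140, x1_2 = 300, y1_2 = 172, x2_3 = 324, y2_3 = 196, x0_4 = 54, y0_4 = 98, x1_4 = 94, y1_4 = 218, x_5 = 116, y_5 = 310, r_5 = 60, x_6 = 398, y_6 = 348, r_6 = 18, x1_7 = 254, y1_7 = 406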